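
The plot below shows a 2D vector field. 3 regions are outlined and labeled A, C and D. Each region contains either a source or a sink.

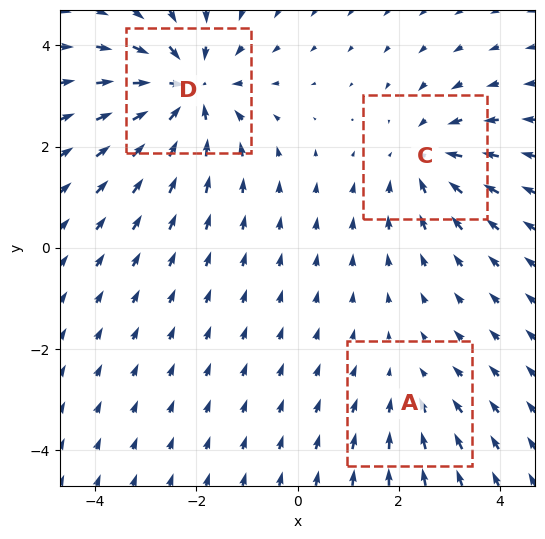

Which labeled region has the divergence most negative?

Divergence at each region's feature centre — A: about -2, C: about -3, D: about -4. Region D is most negative.

D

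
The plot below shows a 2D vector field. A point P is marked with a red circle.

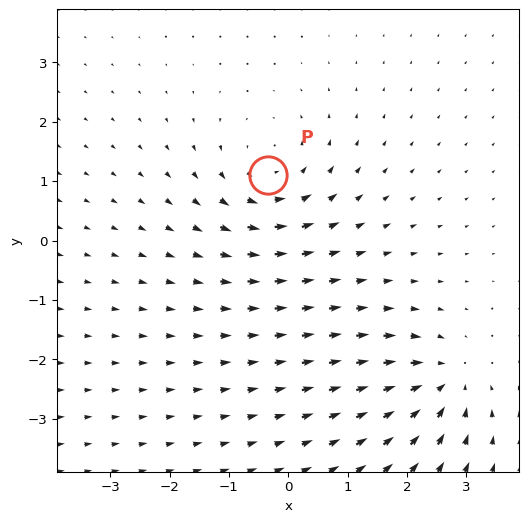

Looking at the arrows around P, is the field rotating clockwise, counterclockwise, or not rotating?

counterclockwise

Near P at (-0.3, 1.1) the arrows circulate counterclockwise. The curl (z-component) there is about +4; positive curl means counterclockwise rotation.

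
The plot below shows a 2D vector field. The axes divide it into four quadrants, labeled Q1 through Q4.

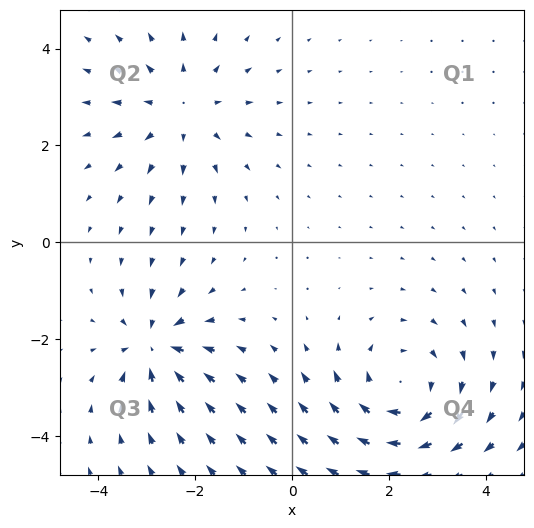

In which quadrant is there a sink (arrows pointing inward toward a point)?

Q3

The sink sits at approximately (-2.8, -2.2), which lies in quadrant Q3. The divergence there is about -5, negative as expected for a sink.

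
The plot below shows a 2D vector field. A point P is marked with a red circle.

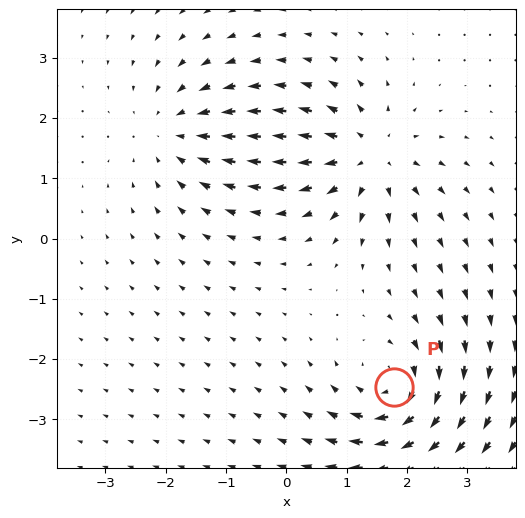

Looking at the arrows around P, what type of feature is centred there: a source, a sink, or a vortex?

vortex

At P (1.8, -2.5) the arrows circulate clockwise. Divergence ≈0, curl about -6 — near-zero divergence with nonzero curl is a vortex.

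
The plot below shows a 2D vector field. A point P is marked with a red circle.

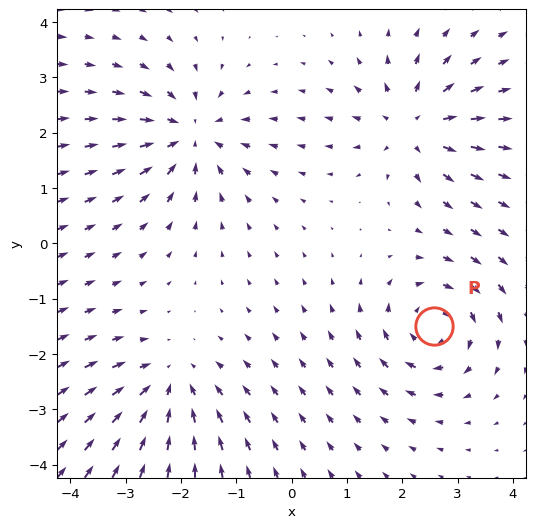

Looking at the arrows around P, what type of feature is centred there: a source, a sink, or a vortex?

At P (2.6, -1.5) the arrows circulate clockwise. Divergence ≈0, curl about -5 — near-zero divergence with nonzero curl is a vortex.

vortex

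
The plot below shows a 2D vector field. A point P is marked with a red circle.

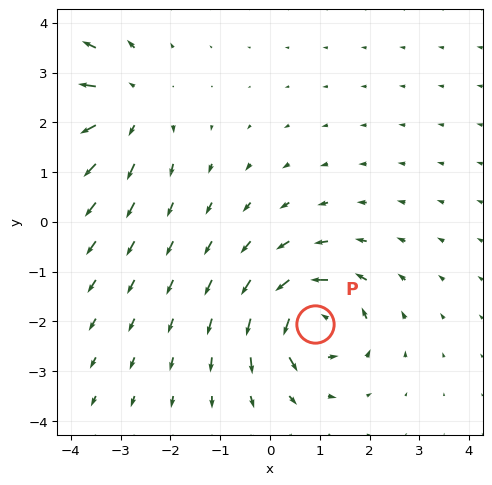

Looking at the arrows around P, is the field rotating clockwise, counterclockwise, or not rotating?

counterclockwise

Near P at (0.9, -2.1) the arrows circulate counterclockwise. The curl (z-component) there is about +6; positive curl means counterclockwise rotation.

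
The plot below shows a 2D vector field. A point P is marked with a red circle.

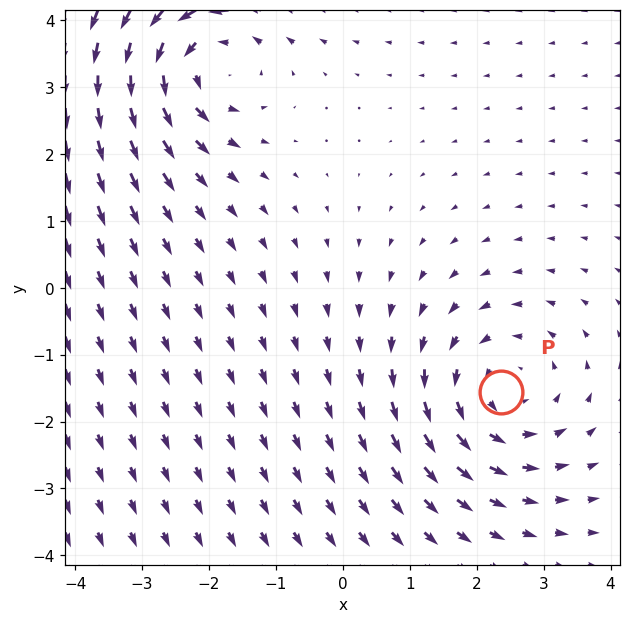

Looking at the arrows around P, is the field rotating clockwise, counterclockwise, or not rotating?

Near P at (2.4, -1.6) the arrows circulate counterclockwise. The curl (z-component) there is about +2; positive curl means counterclockwise rotation.

counterclockwise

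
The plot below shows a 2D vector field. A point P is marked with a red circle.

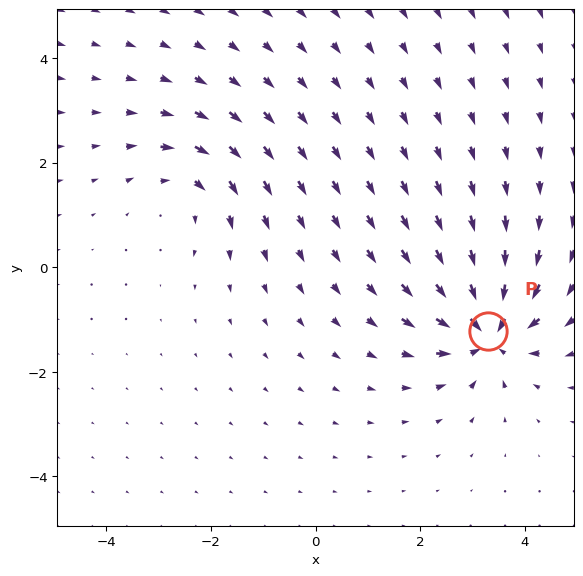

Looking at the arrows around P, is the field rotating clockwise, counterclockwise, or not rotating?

not rotating

Near P at (3.3, -1.2) the arrows show no circulation. The curl there is ≈0.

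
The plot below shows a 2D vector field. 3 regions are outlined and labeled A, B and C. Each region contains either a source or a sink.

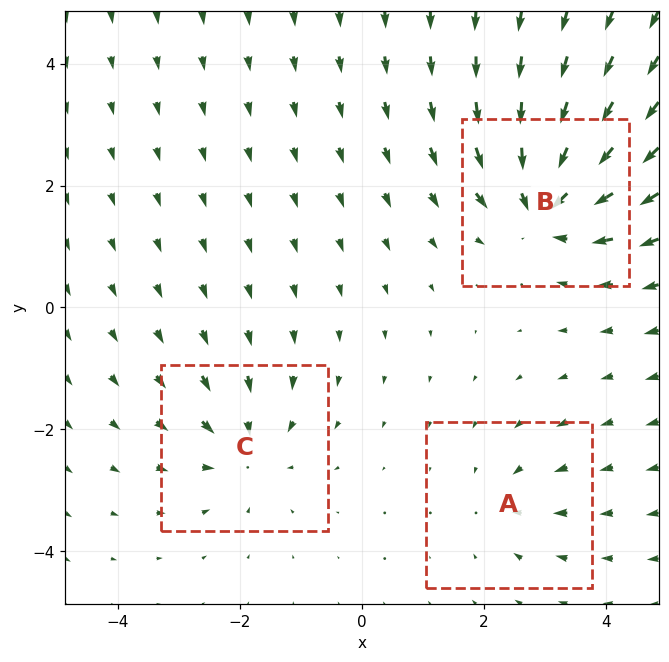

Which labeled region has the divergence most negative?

B

Divergence at each region's feature centre — A: about -2, B: about -5, C: about -3. Region B is most negative.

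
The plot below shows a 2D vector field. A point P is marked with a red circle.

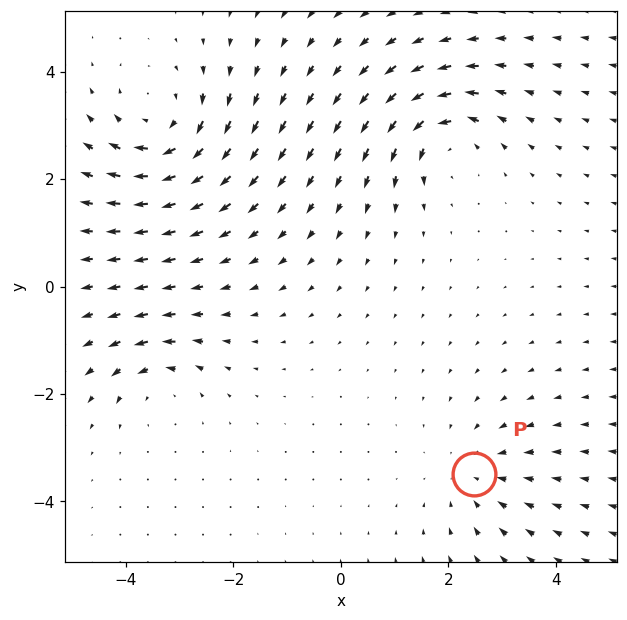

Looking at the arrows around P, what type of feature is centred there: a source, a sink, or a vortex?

At P (2.5, -3.5) the arrows converge inward. Divergence about -3, curl ≈0 — negative divergence with near-zero curl is a sink.

sink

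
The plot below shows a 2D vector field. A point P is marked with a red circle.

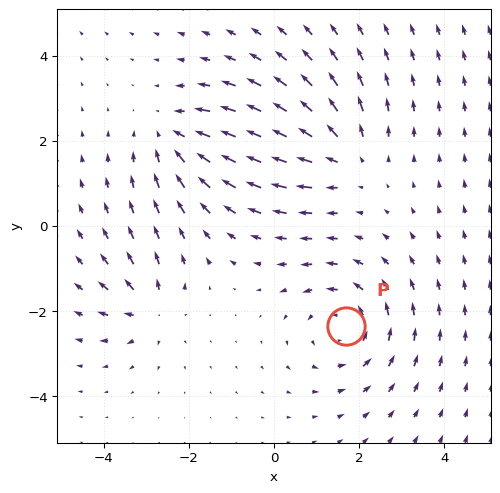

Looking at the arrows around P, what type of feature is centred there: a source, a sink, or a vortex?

At P (1.7, -2.3) the arrows circulate counterclockwise. Divergence ≈0, curl about +4 — near-zero divergence with nonzero curl is a vortex.

vortex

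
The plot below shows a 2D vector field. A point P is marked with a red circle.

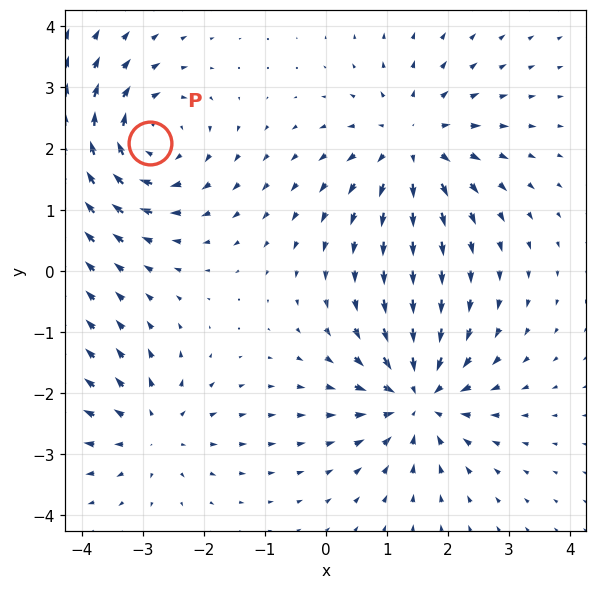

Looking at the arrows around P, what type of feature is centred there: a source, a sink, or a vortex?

vortex

At P (-2.9, 2.1) the arrows circulate clockwise. Divergence ≈0, curl about -4 — near-zero divergence with nonzero curl is a vortex.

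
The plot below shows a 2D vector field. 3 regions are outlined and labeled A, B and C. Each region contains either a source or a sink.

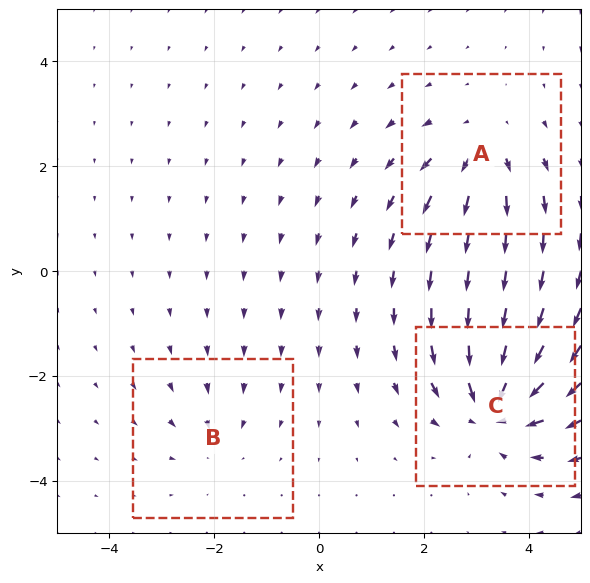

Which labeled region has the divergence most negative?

C

Divergence at each region's feature centre — A: about +4, B: about -2, C: about -6. Region C is most negative.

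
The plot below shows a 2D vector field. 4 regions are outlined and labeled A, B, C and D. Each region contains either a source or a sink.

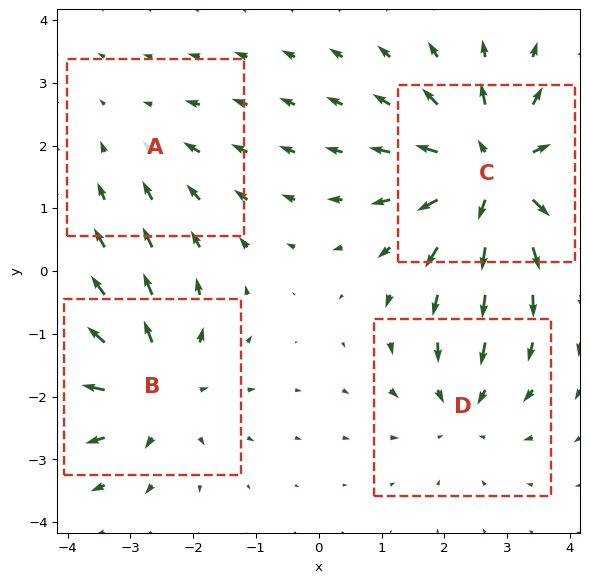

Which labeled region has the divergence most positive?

C

Divergence at each region's feature centre — A: about -2, B: about +5, C: about +7, D: about -3. Region C is most positive.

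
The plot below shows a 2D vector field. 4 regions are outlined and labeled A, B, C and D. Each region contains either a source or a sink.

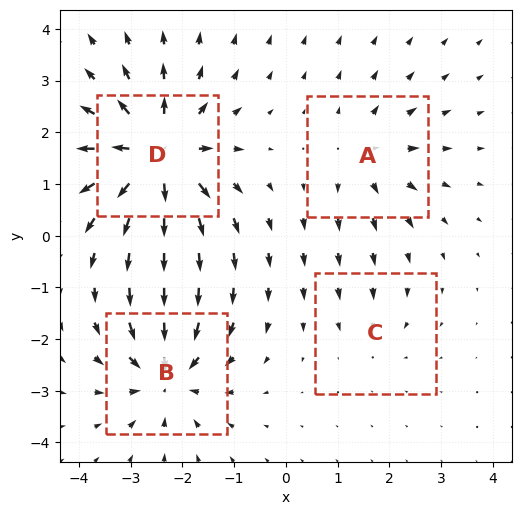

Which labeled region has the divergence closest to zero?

Divergence at each region's feature centre — A: about +4, B: about -6, C: about -2, D: about +8. Region C is closest to zero.

C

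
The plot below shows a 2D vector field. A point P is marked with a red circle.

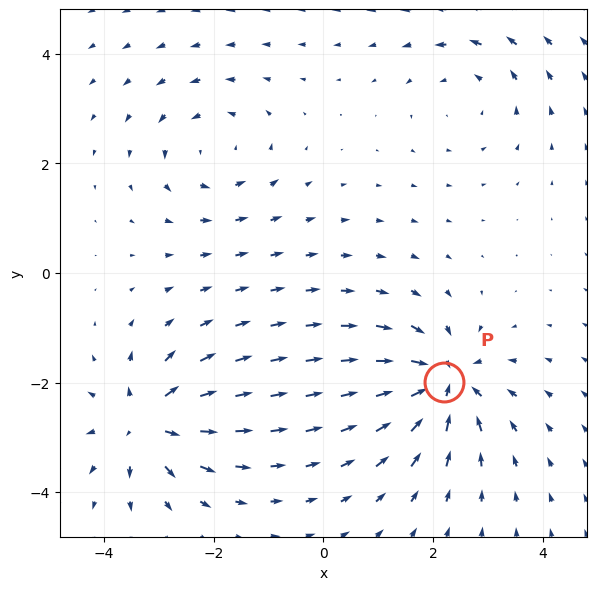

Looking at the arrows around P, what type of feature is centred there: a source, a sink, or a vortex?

sink

At P (2.2, -2.0) the arrows converge inward. Divergence about -7, curl ≈0 — negative divergence with near-zero curl is a sink.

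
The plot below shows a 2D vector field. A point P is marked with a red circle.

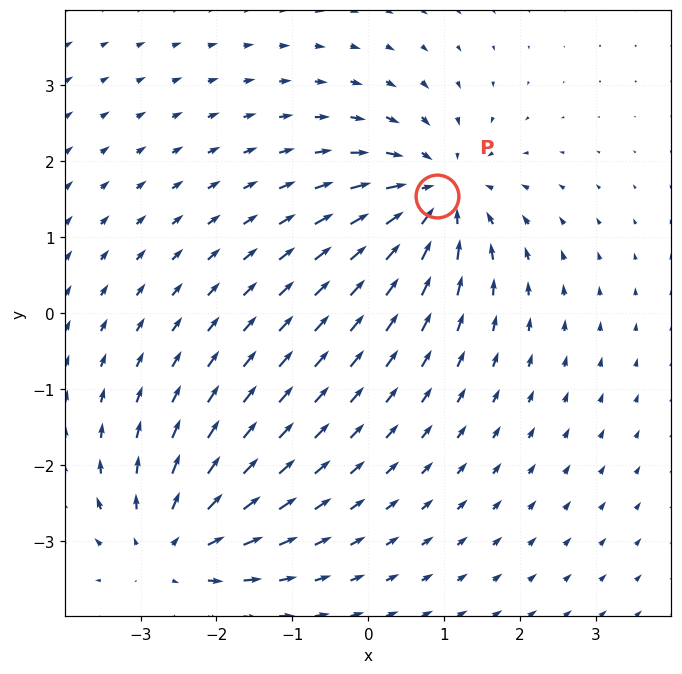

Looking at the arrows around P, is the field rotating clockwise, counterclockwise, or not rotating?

not rotating

Near P at (0.9, 1.5) the arrows show no circulation. The curl there is ≈0.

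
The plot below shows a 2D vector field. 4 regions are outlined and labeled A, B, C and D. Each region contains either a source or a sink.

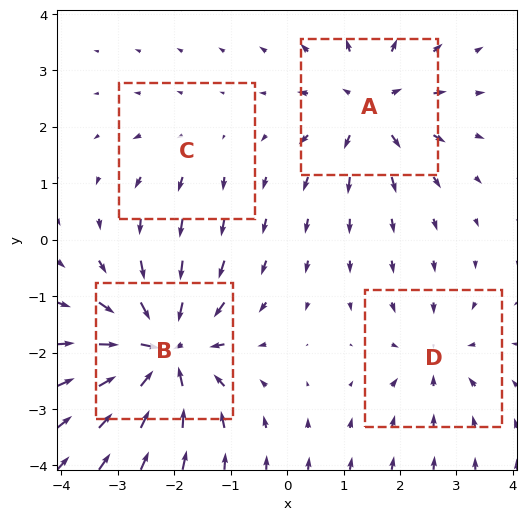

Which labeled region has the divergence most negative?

Divergence at each region's feature centre — A: about +5, B: about -8, C: about +2, D: about -4. Region B is most negative.

B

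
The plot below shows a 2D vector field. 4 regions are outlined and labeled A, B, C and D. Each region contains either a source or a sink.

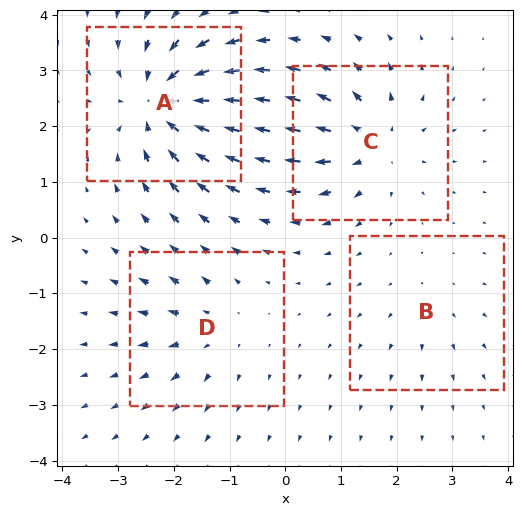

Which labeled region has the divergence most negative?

A

Divergence at each region's feature centre — A: about -8, B: about +2, C: about +6, D: about +4. Region A is most negative.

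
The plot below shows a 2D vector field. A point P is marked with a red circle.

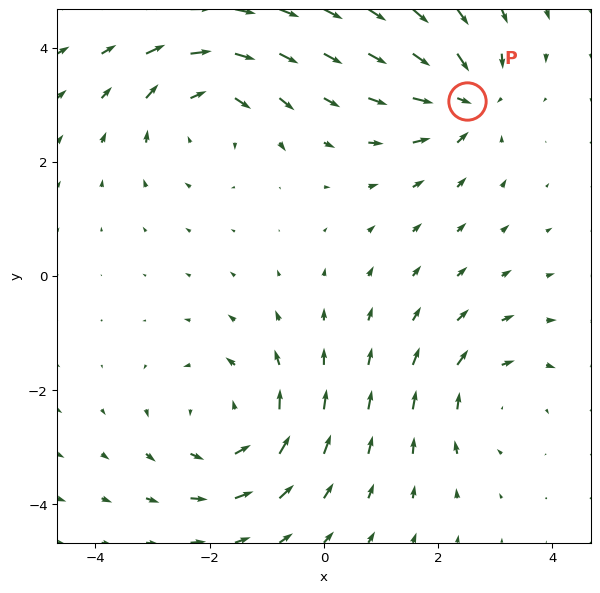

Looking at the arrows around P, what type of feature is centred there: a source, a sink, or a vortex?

sink

At P (2.5, 3.1) the arrows converge inward. Divergence about -5, curl ≈0 — negative divergence with near-zero curl is a sink.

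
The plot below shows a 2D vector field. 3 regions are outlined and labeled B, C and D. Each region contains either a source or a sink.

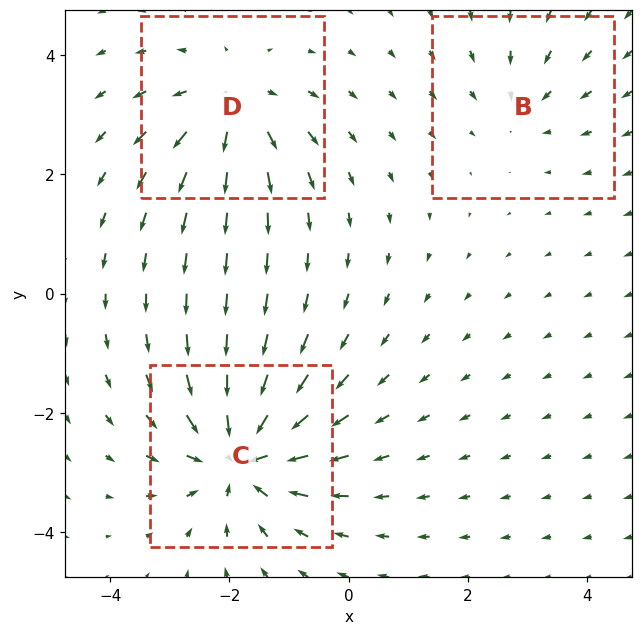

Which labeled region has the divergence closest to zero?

B

Divergence at each region's feature centre — B: about -2, C: about -5, D: about +3. Region B is closest to zero.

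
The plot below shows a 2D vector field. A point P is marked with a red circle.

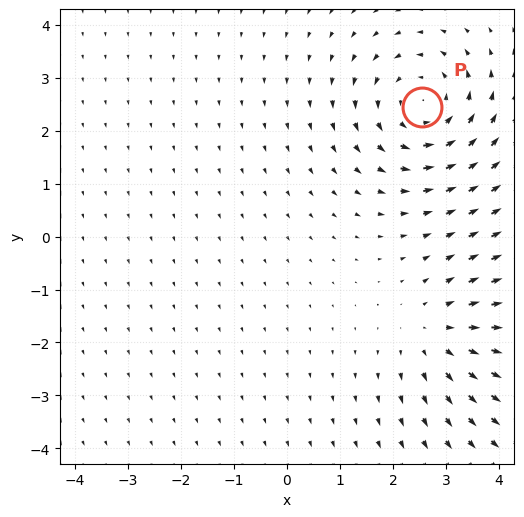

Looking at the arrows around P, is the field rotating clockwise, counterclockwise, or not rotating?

Near P at (2.5, 2.4) the arrows circulate counterclockwise. The curl (z-component) there is about +4; positive curl means counterclockwise rotation.

counterclockwise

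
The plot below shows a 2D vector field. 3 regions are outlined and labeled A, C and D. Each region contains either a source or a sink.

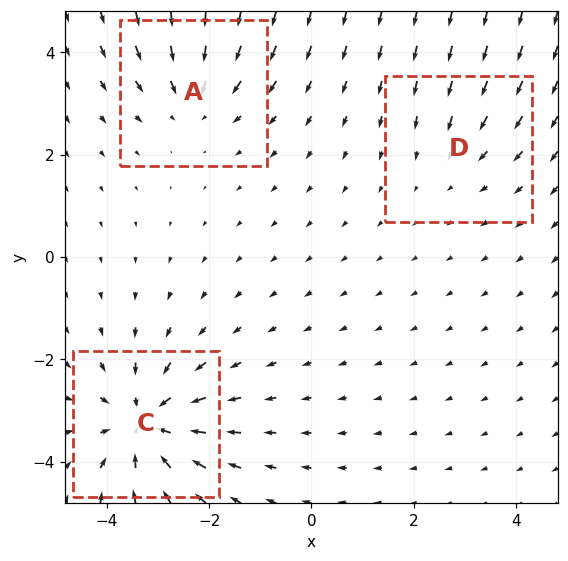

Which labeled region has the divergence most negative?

Divergence at each region's feature centre — A: about -3, C: about -5, D: about -2. Region C is most negative.

C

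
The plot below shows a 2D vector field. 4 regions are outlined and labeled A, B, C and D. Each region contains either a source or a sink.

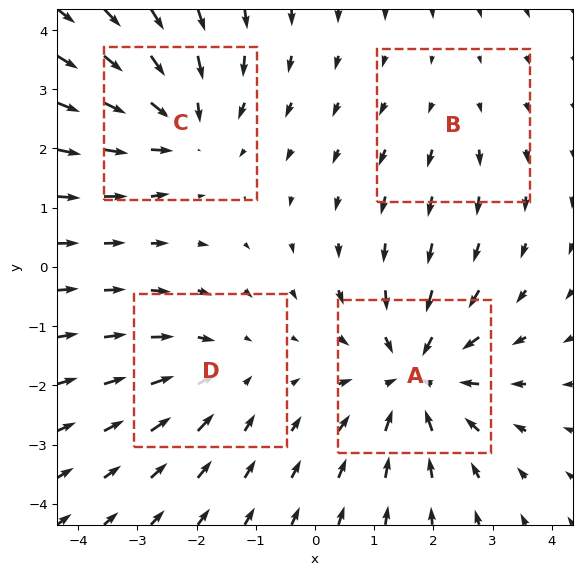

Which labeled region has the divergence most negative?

Divergence at each region's feature centre — A: about -6, B: about +2, C: about -4, D: about -3. Region A is most negative.

A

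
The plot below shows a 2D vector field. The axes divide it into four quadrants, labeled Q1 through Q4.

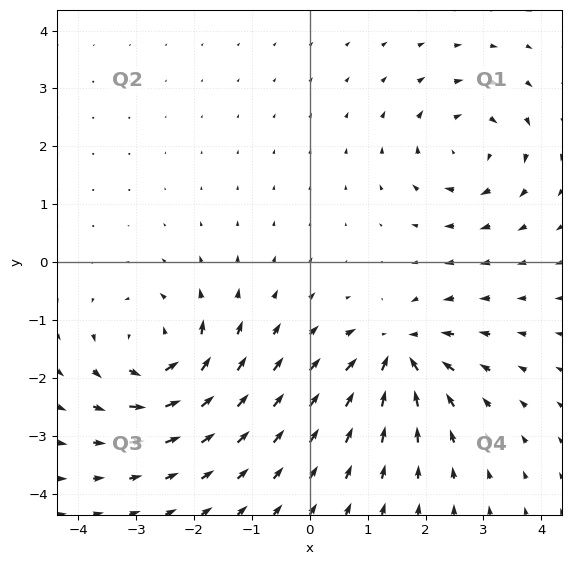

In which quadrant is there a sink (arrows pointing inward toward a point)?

The sink sits at approximately (1.5, -1.6), which lies in quadrant Q4. The divergence there is about -6, negative as expected for a sink.

Q4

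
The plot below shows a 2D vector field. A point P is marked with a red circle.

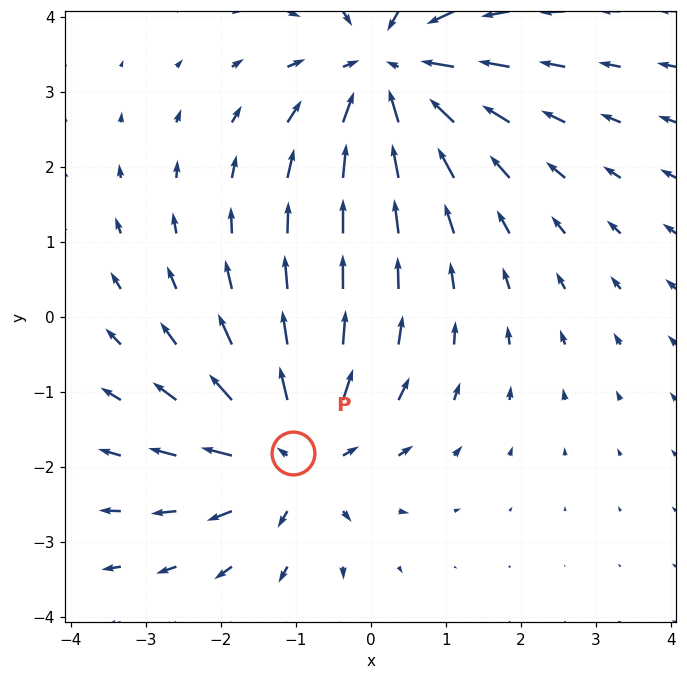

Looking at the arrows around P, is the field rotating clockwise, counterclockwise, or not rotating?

not rotating

Near P at (-1.0, -1.8) the arrows show no circulation. The curl there is ≈0.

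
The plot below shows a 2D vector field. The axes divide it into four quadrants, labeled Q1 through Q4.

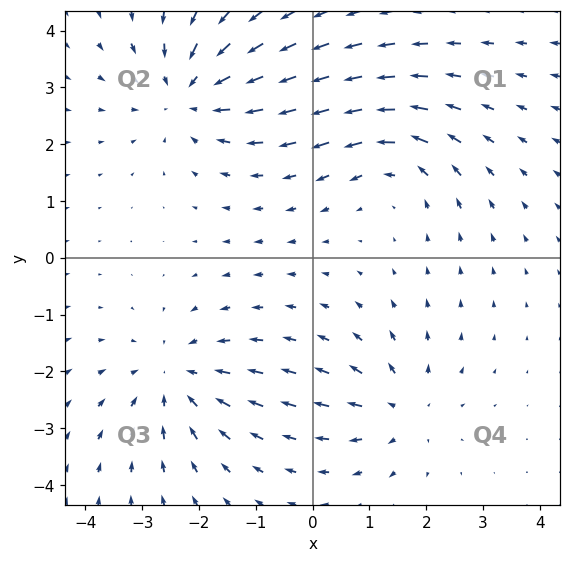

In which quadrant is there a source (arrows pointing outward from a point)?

Q4

The source sits at approximately (1.6, -2.7), which lies in quadrant Q4. The divergence there is about +4, positive as expected for a source.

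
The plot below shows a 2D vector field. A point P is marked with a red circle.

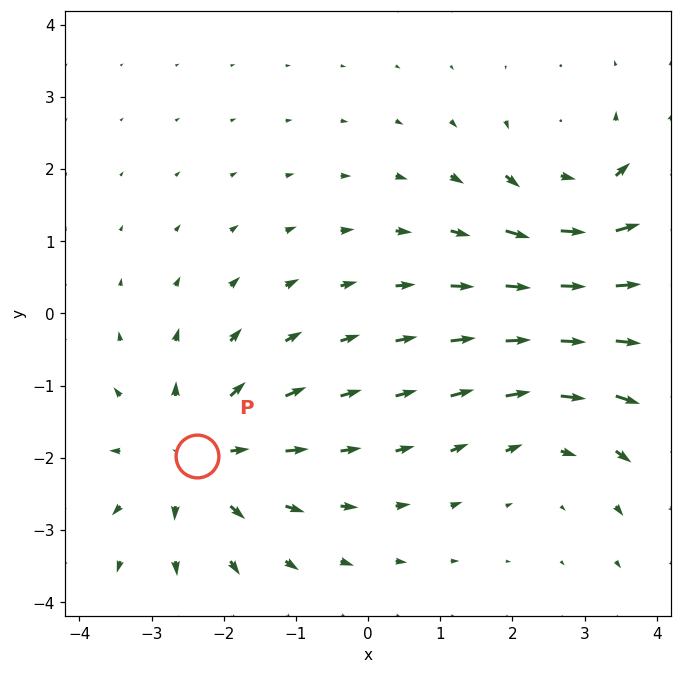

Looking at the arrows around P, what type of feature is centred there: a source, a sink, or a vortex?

source

At P (-2.4, -2.0) the arrows spread outward. Divergence about +5, curl ≈0 — positive divergence with near-zero curl is a source.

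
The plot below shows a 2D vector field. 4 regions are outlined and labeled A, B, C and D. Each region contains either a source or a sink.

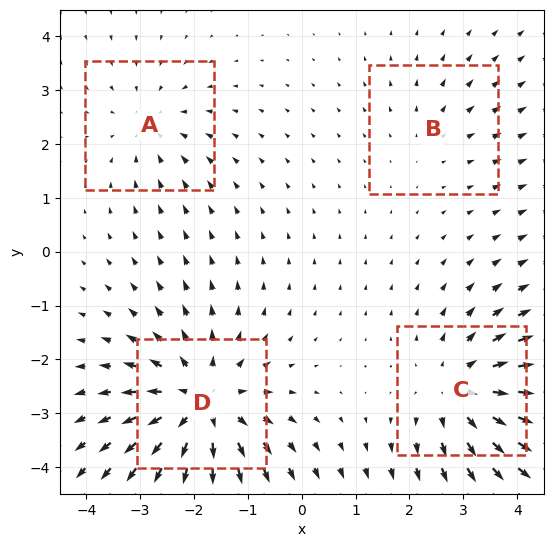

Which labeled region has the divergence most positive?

D

Divergence at each region's feature centre — A: about -3, B: about +2, C: about +5, D: about +6. Region D is most positive.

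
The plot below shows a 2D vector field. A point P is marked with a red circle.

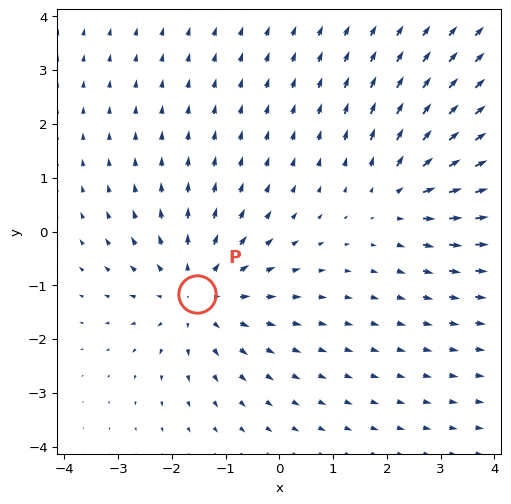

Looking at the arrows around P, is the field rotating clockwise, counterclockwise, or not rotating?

Near P at (-1.5, -1.2) the arrows show no circulation. The curl there is ≈0.

not rotating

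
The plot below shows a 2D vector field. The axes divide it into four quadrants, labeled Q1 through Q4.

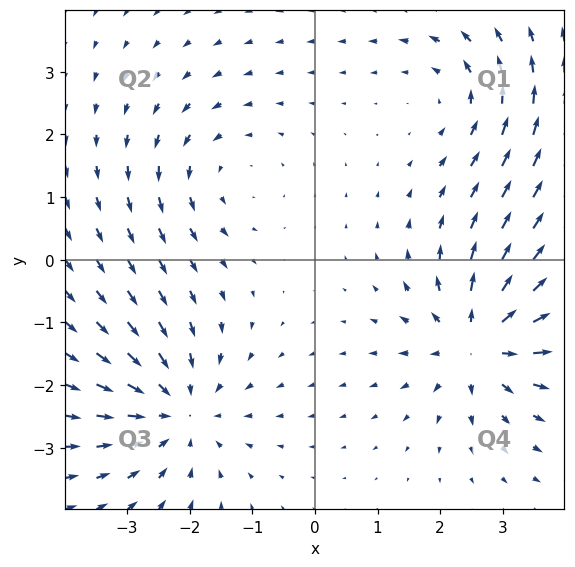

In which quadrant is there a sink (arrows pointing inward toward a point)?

The sink sits at approximately (-2.2, -2.4), which lies in quadrant Q3. The divergence there is about -4, negative as expected for a sink.

Q3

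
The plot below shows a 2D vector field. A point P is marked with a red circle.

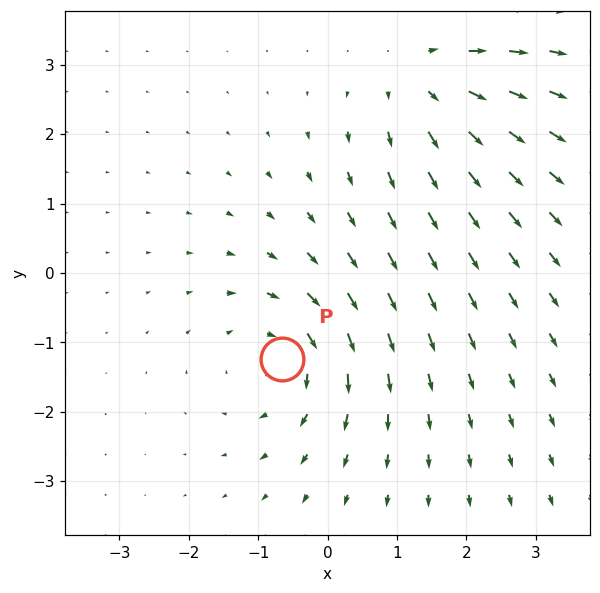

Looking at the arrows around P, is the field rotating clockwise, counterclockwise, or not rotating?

clockwise

Near P at (-0.7, -1.2) the arrows circulate clockwise. The curl (z-component) there is about -3; negative curl means clockwise rotation.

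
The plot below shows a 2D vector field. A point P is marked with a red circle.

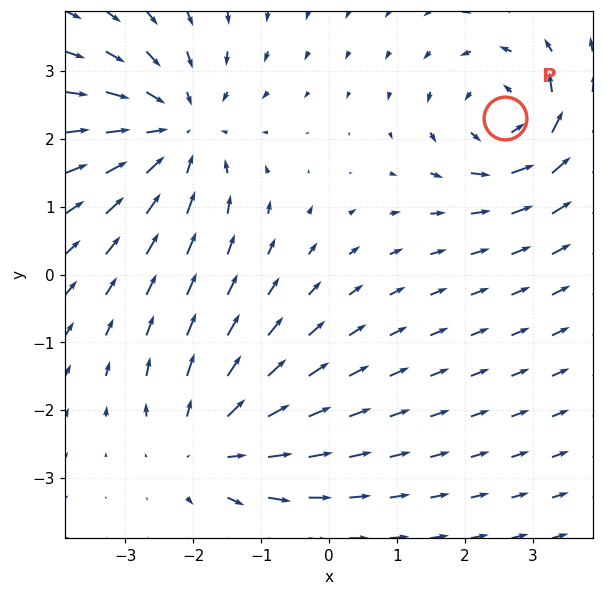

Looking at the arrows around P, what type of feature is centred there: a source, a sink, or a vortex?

vortex

At P (2.6, 2.3) the arrows circulate counterclockwise. Divergence ≈0, curl about +4 — near-zero divergence with nonzero curl is a vortex.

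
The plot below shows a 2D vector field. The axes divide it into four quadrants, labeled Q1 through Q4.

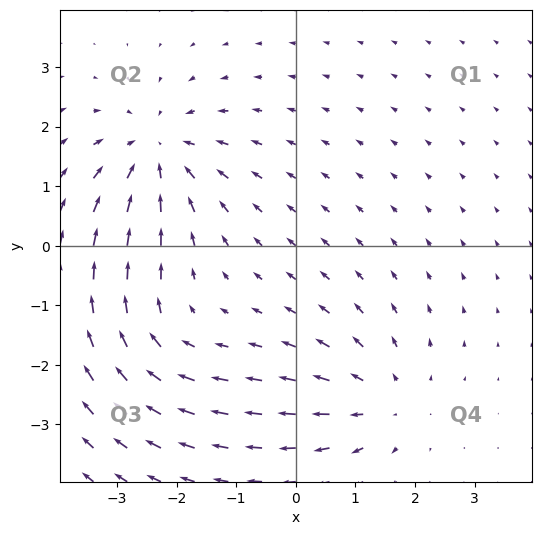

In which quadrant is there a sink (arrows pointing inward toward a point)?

Q2

The sink sits at approximately (-2.3, 1.6), which lies in quadrant Q2. The divergence there is about -5, negative as expected for a sink.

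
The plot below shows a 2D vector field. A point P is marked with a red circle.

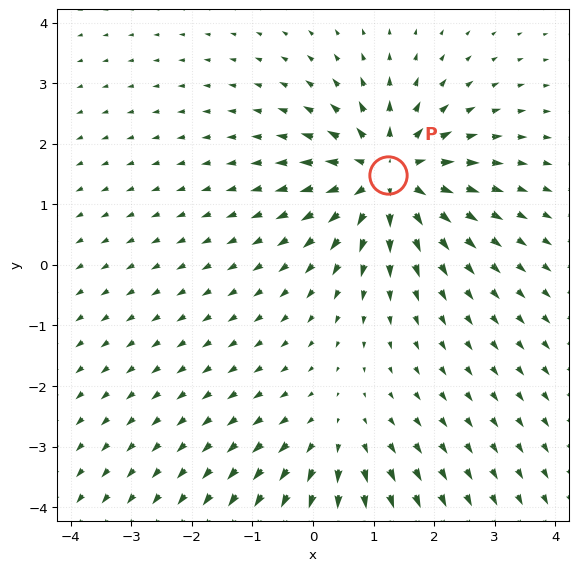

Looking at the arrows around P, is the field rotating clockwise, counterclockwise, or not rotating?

not rotating

Near P at (1.2, 1.5) the arrows show no circulation. The curl there is ≈0.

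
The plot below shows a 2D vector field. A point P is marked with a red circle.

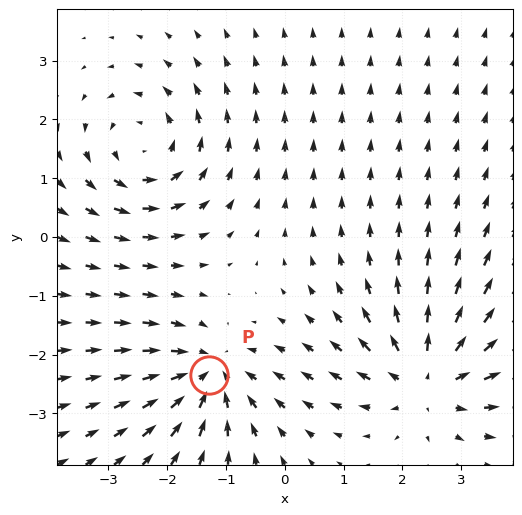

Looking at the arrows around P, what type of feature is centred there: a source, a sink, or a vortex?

sink

At P (-1.3, -2.3) the arrows converge inward. Divergence about -5, curl ≈0 — negative divergence with near-zero curl is a sink.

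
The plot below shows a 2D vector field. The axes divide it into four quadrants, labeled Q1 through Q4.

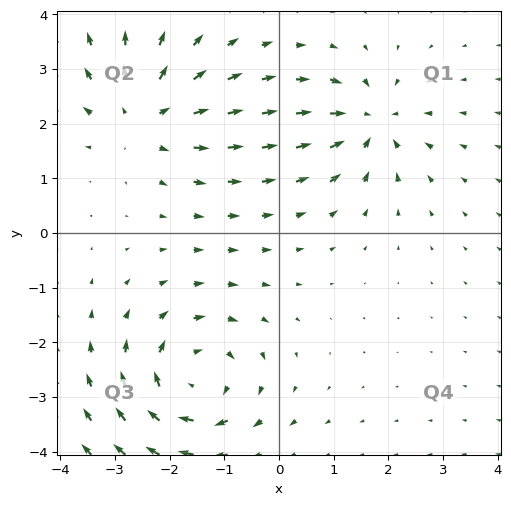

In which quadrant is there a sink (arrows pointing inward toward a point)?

Q1

The sink sits at approximately (1.7, 2.0), which lies in quadrant Q1. The divergence there is about -4, negative as expected for a sink.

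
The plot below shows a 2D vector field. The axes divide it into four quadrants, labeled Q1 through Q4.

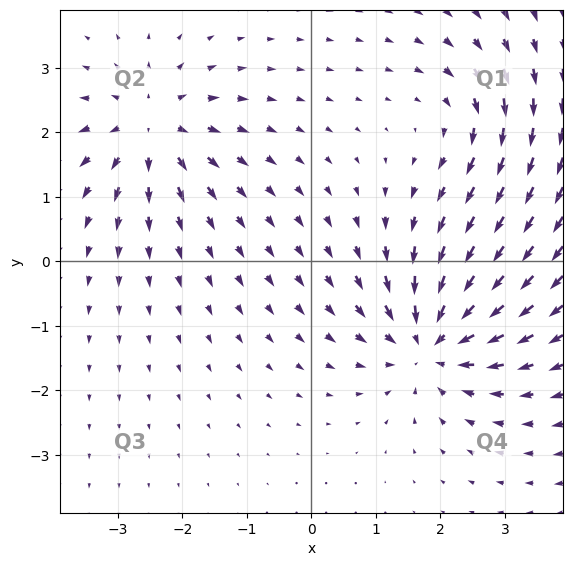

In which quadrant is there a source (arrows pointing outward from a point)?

Q2

The source sits at approximately (-2.5, 2.1), which lies in quadrant Q2. The divergence there is about +4, positive as expected for a source.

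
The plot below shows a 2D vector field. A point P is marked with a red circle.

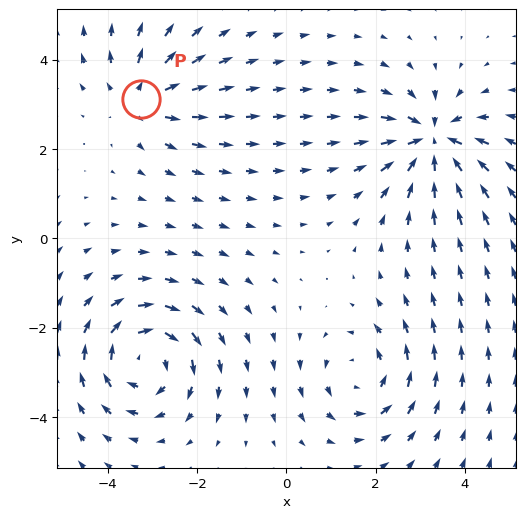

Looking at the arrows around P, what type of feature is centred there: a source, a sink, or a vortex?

At P (-3.3, 3.1) the arrows spread outward. Divergence about +3, curl ≈0 — positive divergence with near-zero curl is a source.

source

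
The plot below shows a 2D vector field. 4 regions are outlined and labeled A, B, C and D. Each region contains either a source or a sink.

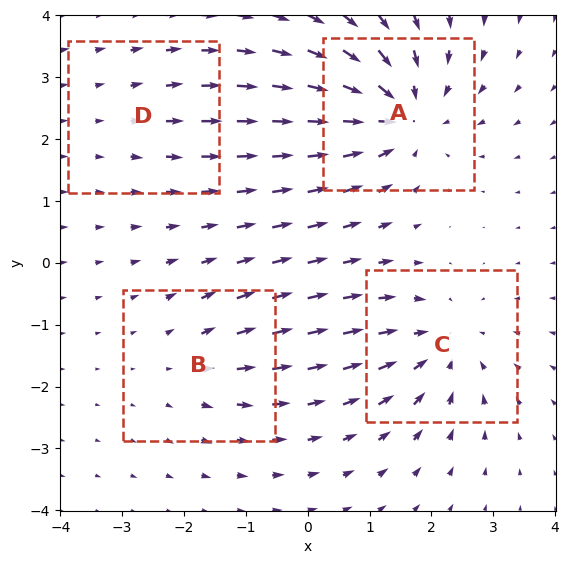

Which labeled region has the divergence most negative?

A

Divergence at each region's feature centre — A: about -7, B: about +3, C: about -5, D: about +2. Region A is most negative.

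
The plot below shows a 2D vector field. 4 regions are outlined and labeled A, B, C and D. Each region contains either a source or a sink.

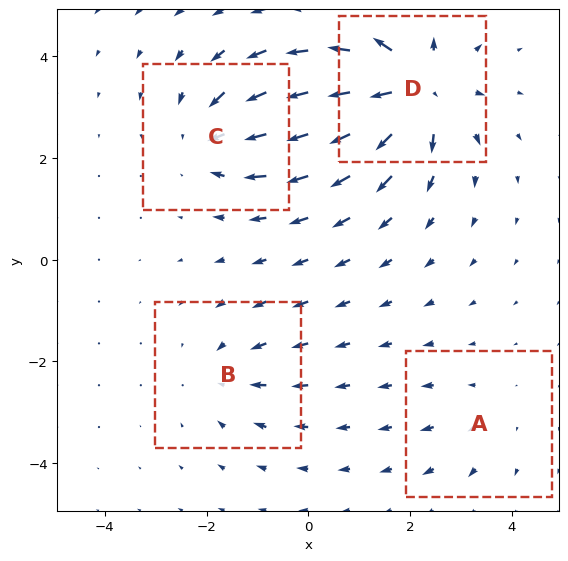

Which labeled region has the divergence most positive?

Divergence at each region's feature centre — A: about +2, B: about -3, C: about -5, D: about +7. Region D is most positive.

D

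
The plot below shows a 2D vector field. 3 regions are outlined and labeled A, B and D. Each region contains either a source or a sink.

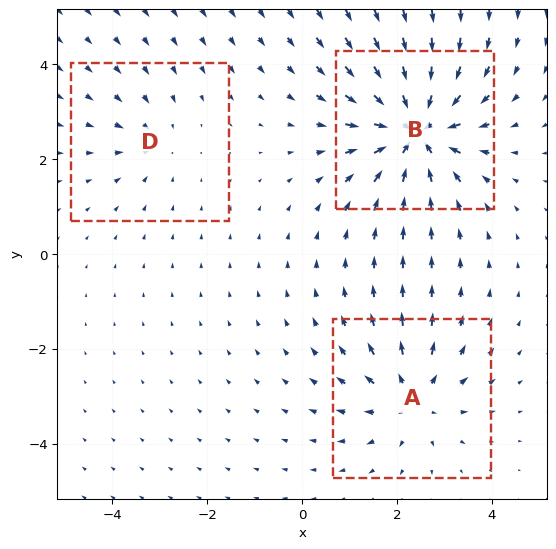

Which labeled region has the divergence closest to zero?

Divergence at each region's feature centre — A: about +3, B: about -5, D: about -2. Region D is closest to zero.

D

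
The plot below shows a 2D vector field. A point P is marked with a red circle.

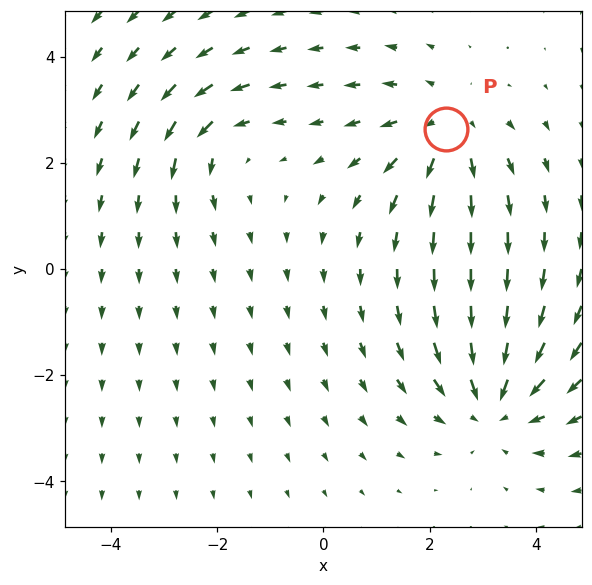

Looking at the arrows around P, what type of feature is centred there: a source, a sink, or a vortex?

source

At P (2.3, 2.6) the arrows spread outward. Divergence about +3, curl ≈0 — positive divergence with near-zero curl is a source.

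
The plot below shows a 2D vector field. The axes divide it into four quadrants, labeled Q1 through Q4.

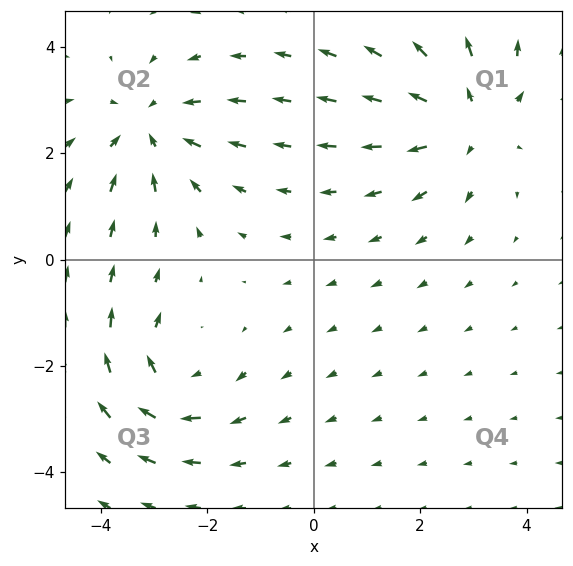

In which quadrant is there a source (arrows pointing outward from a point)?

The source sits at approximately (2.9, 2.6), which lies in quadrant Q1. The divergence there is about +4, positive as expected for a source.

Q1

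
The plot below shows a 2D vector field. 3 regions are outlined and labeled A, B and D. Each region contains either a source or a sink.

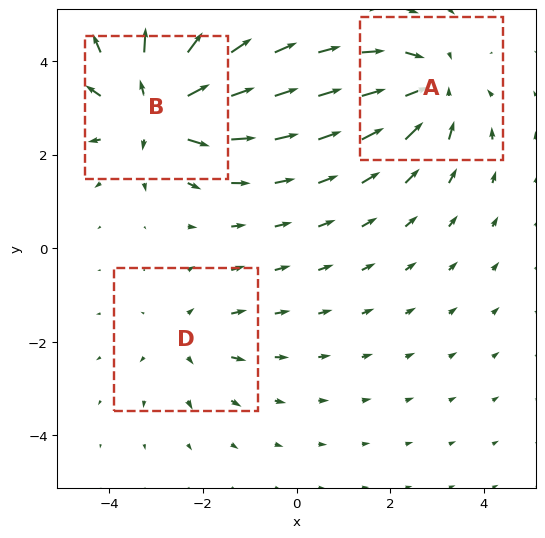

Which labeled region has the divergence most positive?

B

Divergence at each region's feature centre — A: about -3, B: about +5, D: about +2. Region B is most positive.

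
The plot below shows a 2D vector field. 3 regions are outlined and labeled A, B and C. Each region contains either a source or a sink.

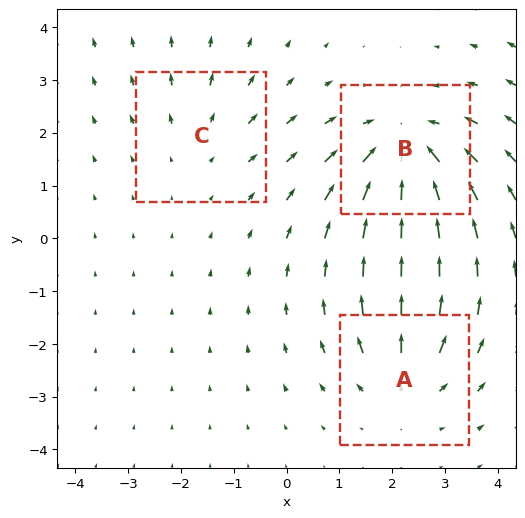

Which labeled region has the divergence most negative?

Divergence at each region's feature centre — A: about +3, B: about -5, C: about +2. Region B is most negative.

B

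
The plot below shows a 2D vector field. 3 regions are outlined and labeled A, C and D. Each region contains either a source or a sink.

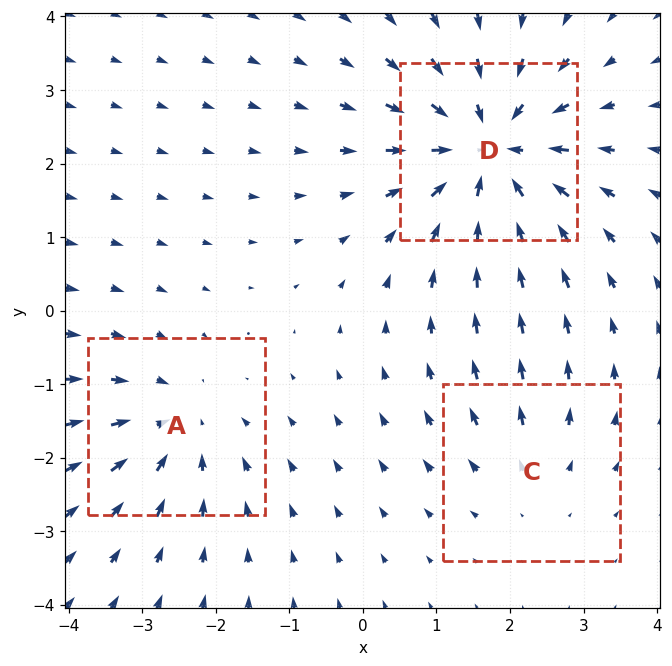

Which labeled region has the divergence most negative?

D

Divergence at each region's feature centre — A: about -3, C: about +2, D: about -5. Region D is most negative.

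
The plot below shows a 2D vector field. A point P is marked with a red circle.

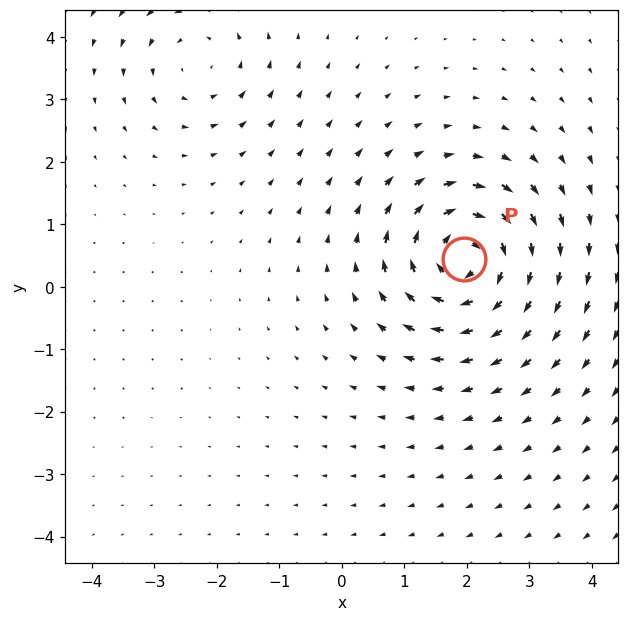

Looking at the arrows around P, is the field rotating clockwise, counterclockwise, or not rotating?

Near P at (2.0, 0.4) the arrows circulate clockwise. The curl (z-component) there is about -7; negative curl means clockwise rotation.

clockwise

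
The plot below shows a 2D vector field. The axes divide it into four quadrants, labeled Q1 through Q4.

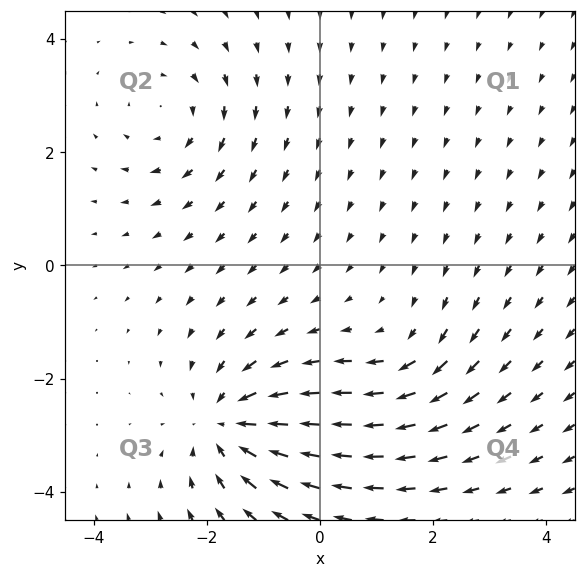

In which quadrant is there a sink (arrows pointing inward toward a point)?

The sink sits at approximately (-1.6, -2.8), which lies in quadrant Q3. The divergence there is about -5, negative as expected for a sink.

Q3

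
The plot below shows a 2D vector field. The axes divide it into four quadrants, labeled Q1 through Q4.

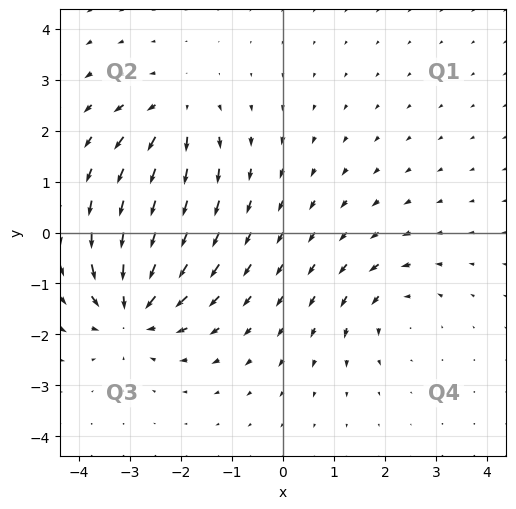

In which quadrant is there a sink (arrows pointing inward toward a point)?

Q3

The sink sits at approximately (-3.0, -1.5), which lies in quadrant Q3. The divergence there is about -5, negative as expected for a sink.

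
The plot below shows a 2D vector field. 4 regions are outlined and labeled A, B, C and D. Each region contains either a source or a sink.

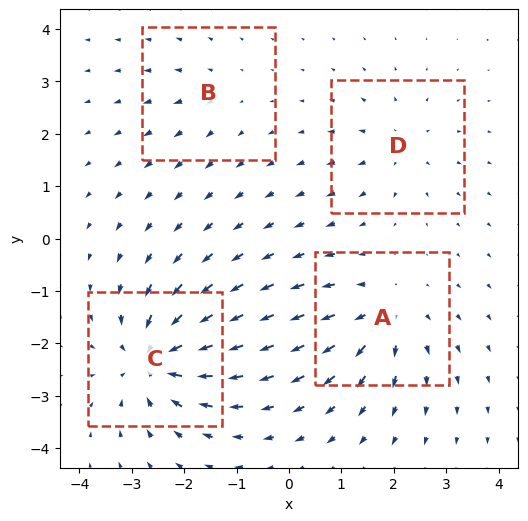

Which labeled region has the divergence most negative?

Divergence at each region's feature centre — A: about +6, B: about +2, C: about -8, D: about +4. Region C is most negative.

C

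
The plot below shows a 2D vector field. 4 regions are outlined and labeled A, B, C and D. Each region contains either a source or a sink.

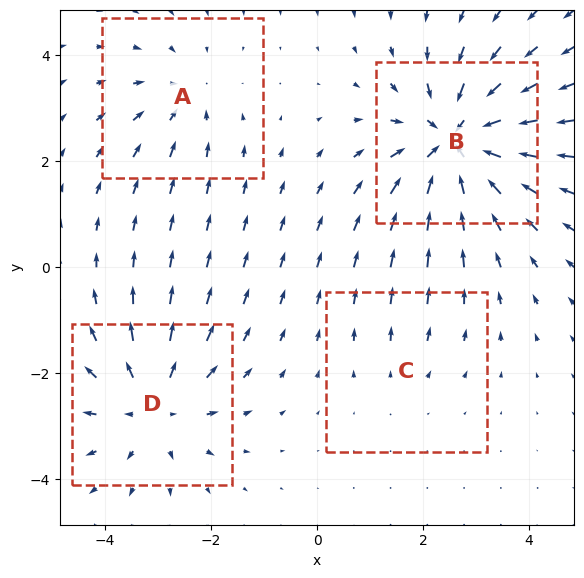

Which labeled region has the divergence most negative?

B

Divergence at each region's feature centre — A: about -3, B: about -7, C: about +2, D: about +5. Region B is most negative.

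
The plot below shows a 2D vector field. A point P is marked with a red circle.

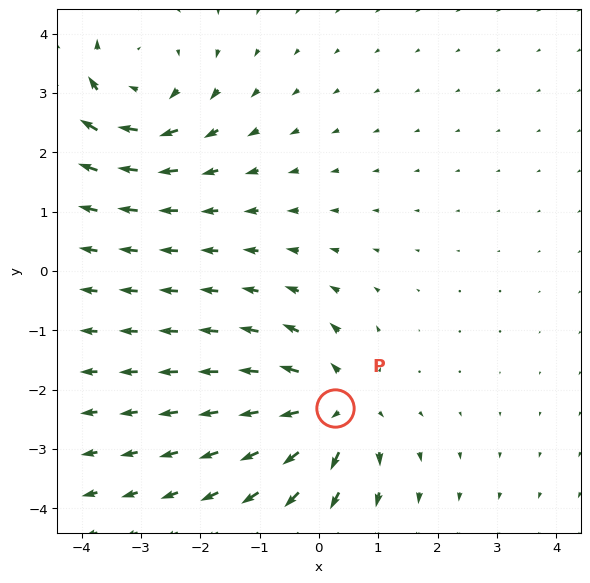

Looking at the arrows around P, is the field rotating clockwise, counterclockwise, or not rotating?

not rotating

Near P at (0.3, -2.3) the arrows show no circulation. The curl there is ≈0.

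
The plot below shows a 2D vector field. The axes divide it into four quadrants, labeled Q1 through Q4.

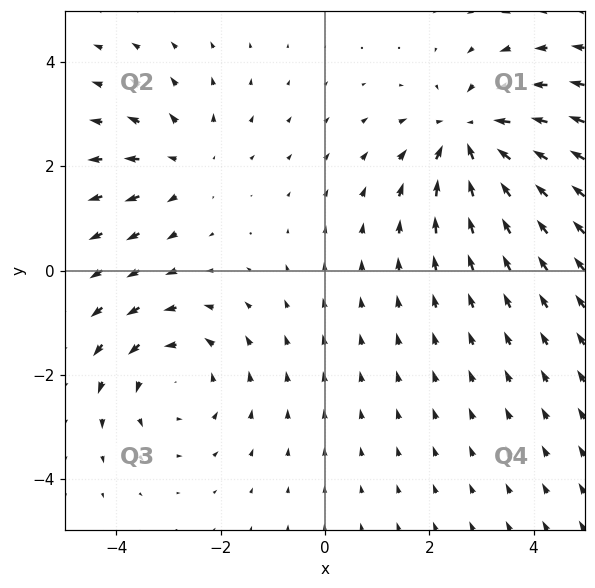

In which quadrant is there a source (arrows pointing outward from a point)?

The source sits at approximately (-2.7, 2.1), which lies in quadrant Q2. The divergence there is about +2, positive as expected for a source.

Q2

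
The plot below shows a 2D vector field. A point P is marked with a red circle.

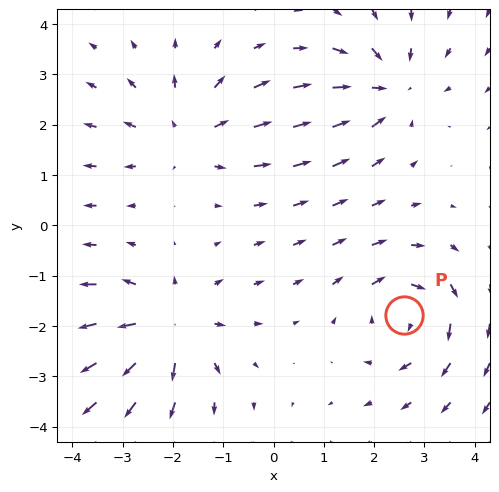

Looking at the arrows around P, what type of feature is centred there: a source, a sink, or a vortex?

At P (2.6, -1.8) the arrows circulate clockwise. Divergence ≈0, curl about -4 — near-zero divergence with nonzero curl is a vortex.

vortex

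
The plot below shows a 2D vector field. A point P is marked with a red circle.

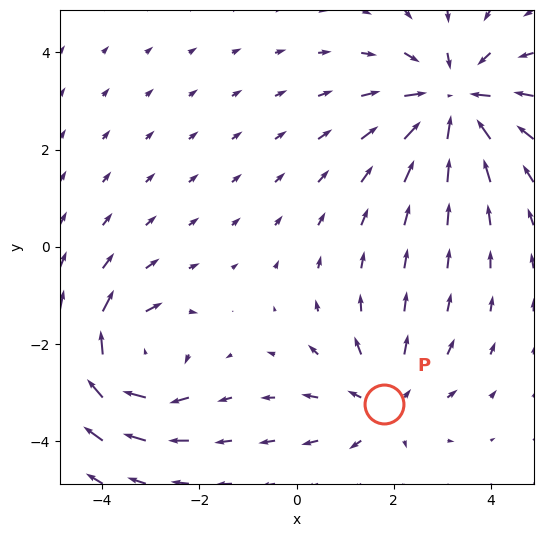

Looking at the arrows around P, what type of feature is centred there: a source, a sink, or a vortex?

At P (1.8, -3.2) the arrows spread outward. Divergence about +2, curl ≈0 — positive divergence with near-zero curl is a source.

source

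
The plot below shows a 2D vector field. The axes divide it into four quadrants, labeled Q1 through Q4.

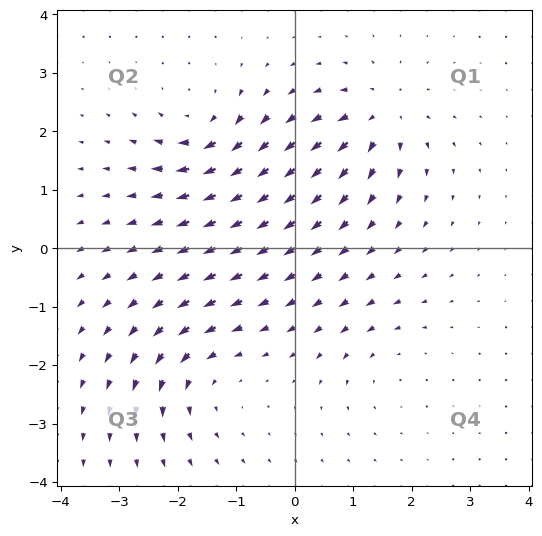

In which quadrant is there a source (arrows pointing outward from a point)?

Q1

The source sits at approximately (1.5, 2.3), which lies in quadrant Q1. The divergence there is about +6, positive as expected for a source.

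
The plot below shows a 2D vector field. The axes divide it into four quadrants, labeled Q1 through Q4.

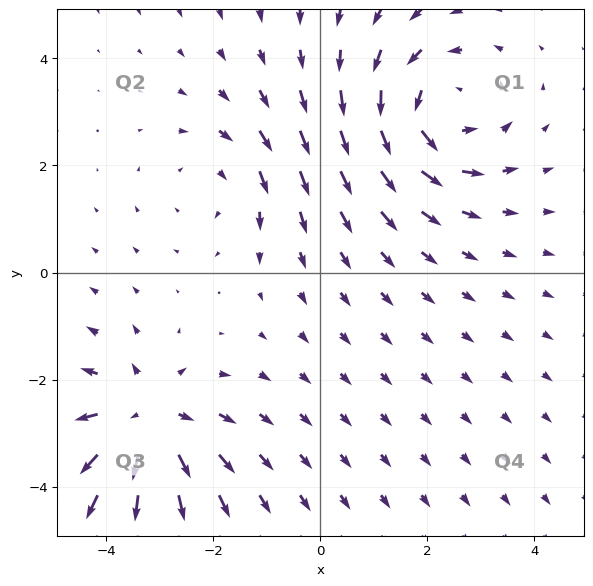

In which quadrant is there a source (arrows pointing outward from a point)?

The source sits at approximately (-3.3, -2.8), which lies in quadrant Q3. The divergence there is about +4, positive as expected for a source.

Q3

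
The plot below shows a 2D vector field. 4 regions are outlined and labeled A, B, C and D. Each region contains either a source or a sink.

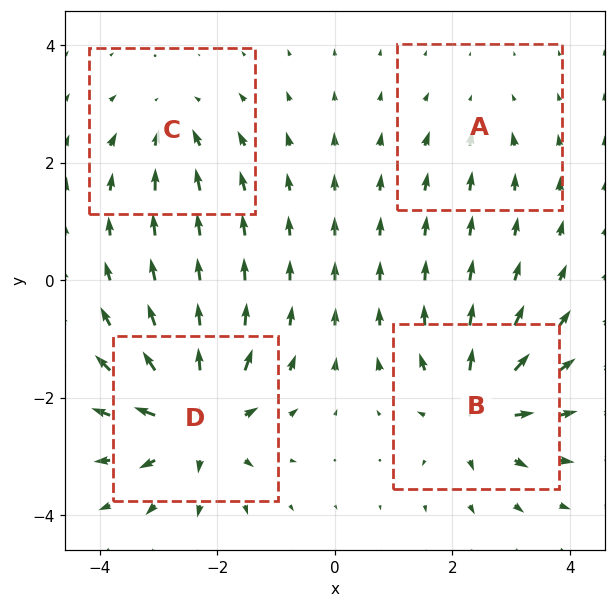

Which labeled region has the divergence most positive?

D

Divergence at each region's feature centre — A: about -2, B: about +7, C: about -4, D: about +8. Region D is most positive.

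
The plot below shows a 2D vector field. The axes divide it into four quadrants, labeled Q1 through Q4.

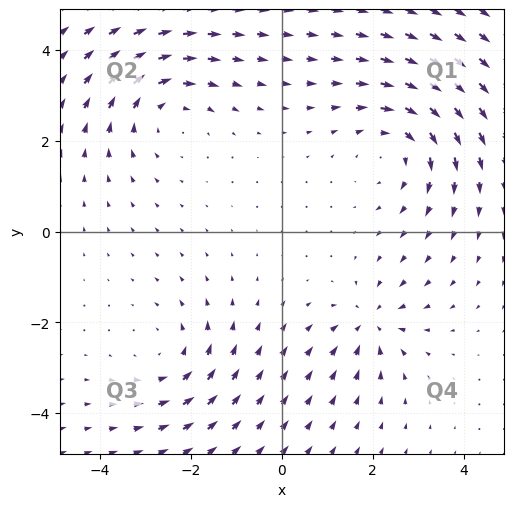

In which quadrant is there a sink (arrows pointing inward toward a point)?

Q4

The sink sits at approximately (2.0, -2.0), which lies in quadrant Q4. The divergence there is about -4, negative as expected for a sink.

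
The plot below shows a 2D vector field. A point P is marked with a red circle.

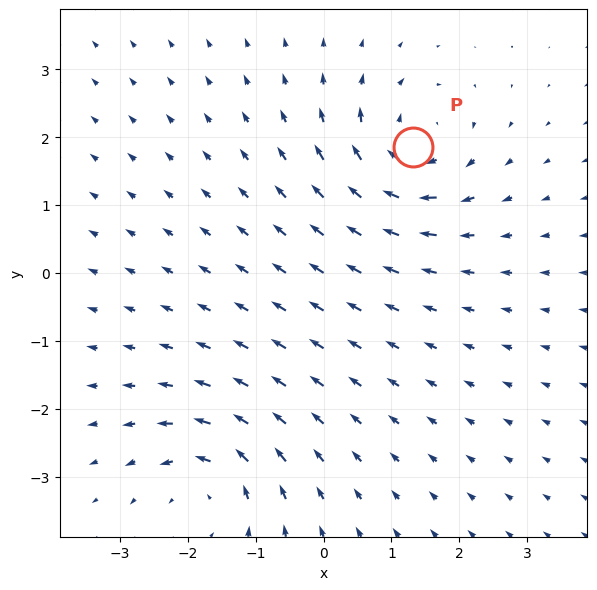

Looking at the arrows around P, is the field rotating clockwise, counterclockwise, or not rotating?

Near P at (1.3, 1.8) the arrows circulate clockwise. The curl (z-component) there is about -6; negative curl means clockwise rotation.

clockwise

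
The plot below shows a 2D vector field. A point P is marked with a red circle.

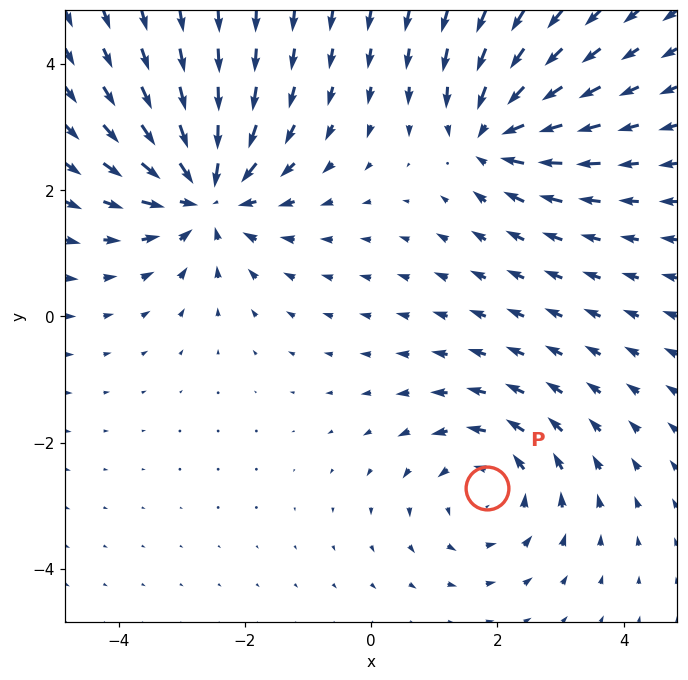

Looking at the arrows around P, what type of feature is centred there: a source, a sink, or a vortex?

At P (1.8, -2.7) the arrows circulate counterclockwise. Divergence ≈0, curl about +3 — near-zero divergence with nonzero curl is a vortex.

vortex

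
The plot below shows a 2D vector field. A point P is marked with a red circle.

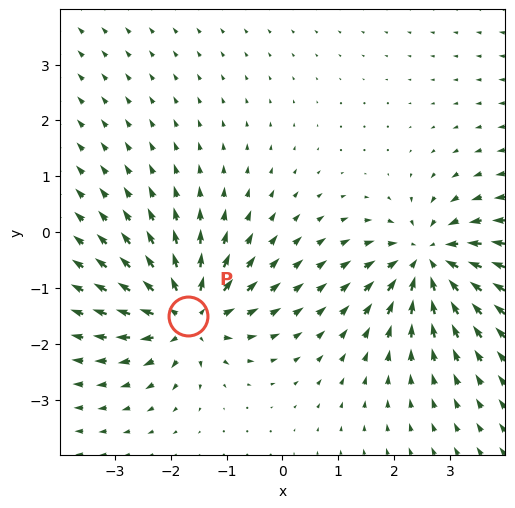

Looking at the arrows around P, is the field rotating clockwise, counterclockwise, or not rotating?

not rotating

Near P at (-1.7, -1.5) the arrows show no circulation. The curl there is ≈0.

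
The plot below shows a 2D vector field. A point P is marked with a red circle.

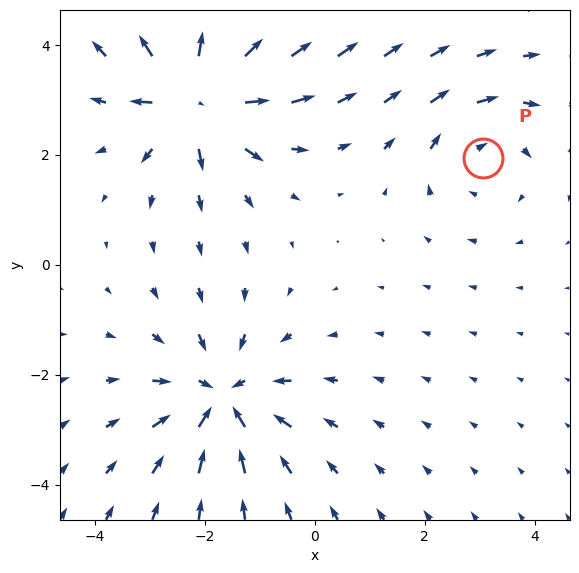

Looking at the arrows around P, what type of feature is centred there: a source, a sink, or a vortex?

At P (3.1, 1.9) the arrows circulate clockwise. Divergence ≈0, curl about -3 — near-zero divergence with nonzero curl is a vortex.

vortex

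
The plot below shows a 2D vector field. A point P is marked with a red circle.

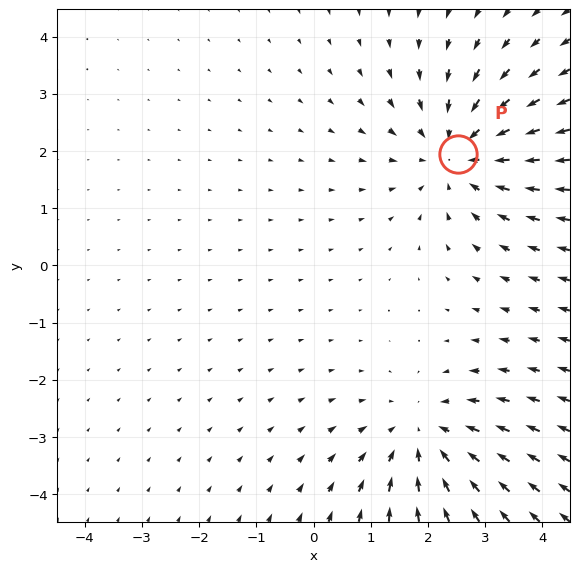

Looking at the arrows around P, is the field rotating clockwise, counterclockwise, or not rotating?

Near P at (2.5, 1.9) the arrows show no circulation. The curl there is ≈0.

not rotating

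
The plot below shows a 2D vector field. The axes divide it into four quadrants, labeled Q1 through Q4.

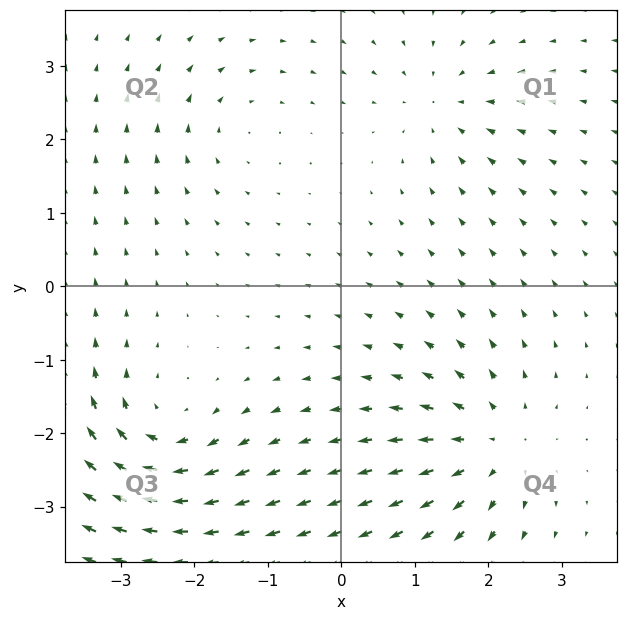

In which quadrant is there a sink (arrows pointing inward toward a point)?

Q1

The sink sits at approximately (1.4, 2.5), which lies in quadrant Q1. The divergence there is about -4, negative as expected for a sink.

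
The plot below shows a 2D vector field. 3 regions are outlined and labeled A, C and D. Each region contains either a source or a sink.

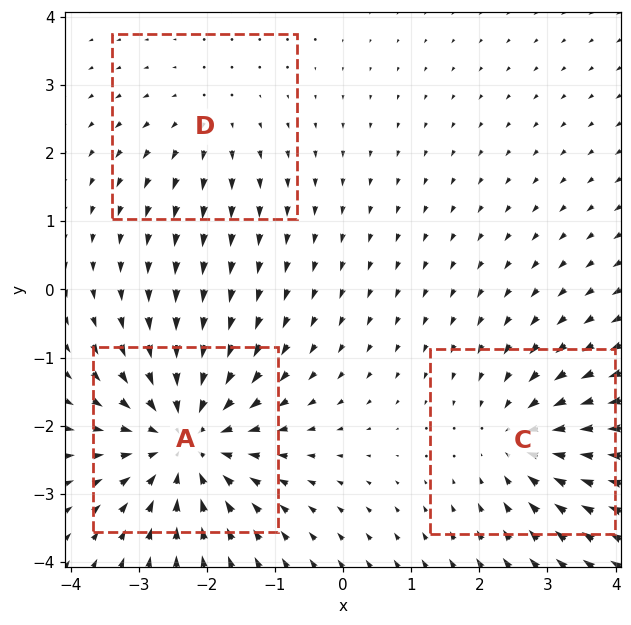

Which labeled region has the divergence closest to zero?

D

Divergence at each region's feature centre — A: about -4, C: about -3, D: about +2. Region D is closest to zero.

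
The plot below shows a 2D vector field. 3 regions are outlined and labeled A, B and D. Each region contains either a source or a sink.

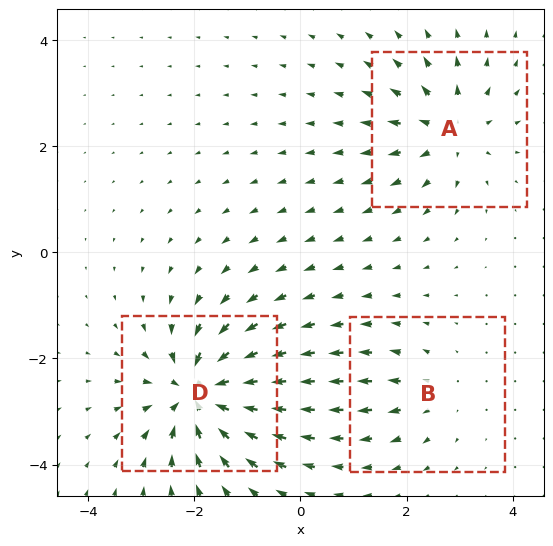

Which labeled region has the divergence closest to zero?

B

Divergence at each region's feature centre — A: about +4, B: about +2, D: about -6. Region B is closest to zero.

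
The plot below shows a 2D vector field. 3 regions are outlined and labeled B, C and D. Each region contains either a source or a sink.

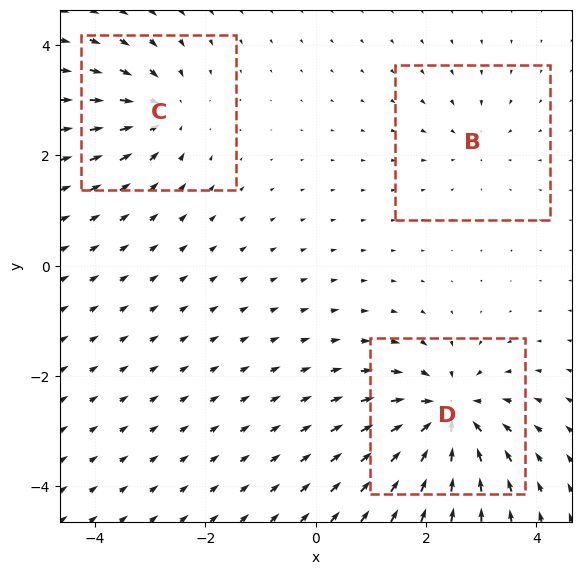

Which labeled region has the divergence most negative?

Divergence at each region's feature centre — B: about -2, C: about -4, D: about -6. Region D is most negative.

D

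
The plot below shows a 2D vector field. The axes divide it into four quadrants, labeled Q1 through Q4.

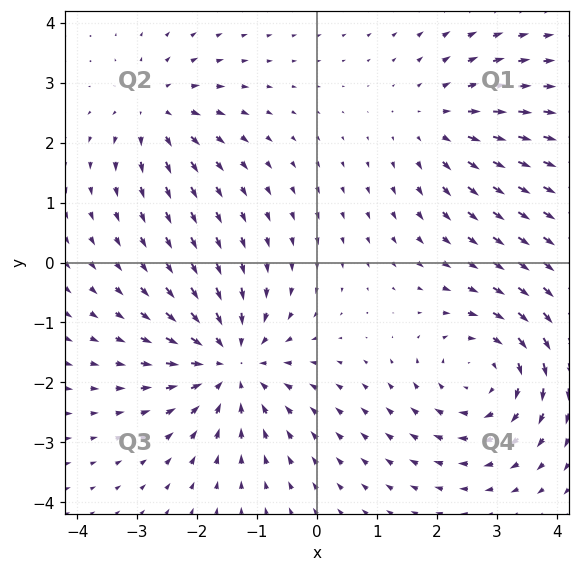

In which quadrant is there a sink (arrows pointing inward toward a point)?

Q3

The sink sits at approximately (-1.4, -1.7), which lies in quadrant Q3. The divergence there is about -5, negative as expected for a sink.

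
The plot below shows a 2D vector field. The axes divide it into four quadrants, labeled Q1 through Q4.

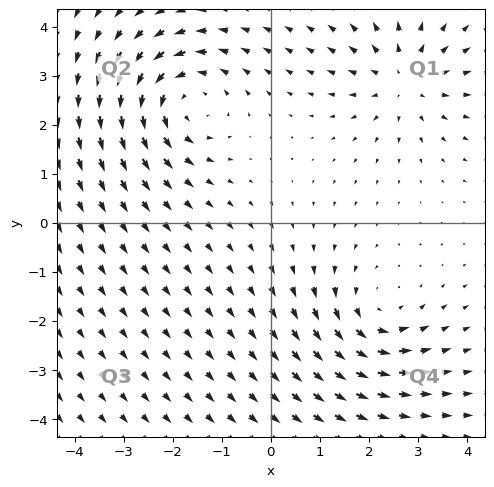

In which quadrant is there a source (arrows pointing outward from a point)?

Q1

The source sits at approximately (2.7, 2.9), which lies in quadrant Q1. The divergence there is about +3, positive as expected for a source.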